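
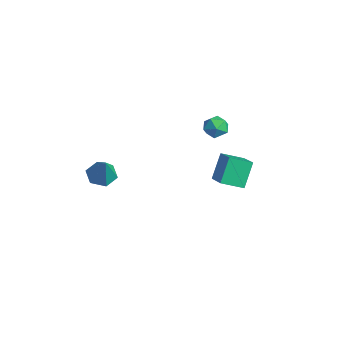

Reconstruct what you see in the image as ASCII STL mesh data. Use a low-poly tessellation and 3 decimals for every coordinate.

solid 
facet normal -0.457 0.080 -0.886
outer loop
vertex -1.685 -3.812 -4.45
vertex -2.326 -3.721 -4.111
vertex -1.912 -3.142 -4.272
endloop
endfacet
facet normal 0.946 0.324 -0.013
outer loop
vertex -1.685 -3.812 -4.45
vertex -1.912 -3.142 -4.272
vertex -1.654 -3.839 -2.809
endloop
endfacet
facet normal -0.456 0.080 -0.886
outer loop
vertex -1.912 -3.142 -4.272
vertex -2.326 -3.721 -4.111
vertex -2.552 -3.05 -3.934
endloop
endfacet
facet normal 0.317 0.877 0.362
outer loop
vertex -1.912 -3.142 -4.272
vertex -2.552 -3.05 -3.934
vertex -1.654 -3.839 -2.809
endloop
endfacet
facet normal -0.456 0.080 -0.886
outer loop
vertex -2.552 -3.05 -3.934
vertex -2.326 -3.721 -4.111
vertex -2.966 -3.629 -3.773
endloop
endfacet
facet normal -0.449 0.523 0.725
outer loop
vertex -2.552 -3.05 -3.934
vertex -2.966 -3.629 -3.773
vertex -1.654 -3.839 -2.809
endloop
endfacet
facet normal -0.456 0.080 -0.886
outer loop
vertex -2.966 -3.629 -3.773
vertex -2.326 -3.721 -4.111
vertex -2.74 -4.3 -3.95
endloop
endfacet
facet normal -0.586 -0.385 0.713
outer loop
vertex -2.966 -3.629 -3.773
vertex -2.74 -4.3 -3.95
vertex -1.654 -3.839 -2.809
endloop
endfacet
facet normal -0.457 0.080 -0.886
outer loop
vertex -2.74 -4.3 -3.95
vertex -2.326 -3.721 -4.111
vertex -2.099 -4.392 -4.289
endloop
endfacet
facet normal 0.044 -0.940 0.338
outer loop
vertex -2.74 -4.3 -3.95
vertex -2.099 -4.392 -4.289
vertex -1.654 -3.839 -2.809
endloop
endfacet
facet normal -0.457 0.080 -0.886
outer loop
vertex -2.099 -4.392 -4.289
vertex -2.326 -3.721 -4.111
vertex -1.685 -3.812 -4.45
endloop
endfacet
facet normal 0.810 -0.585 -0.025
outer loop
vertex -2.099 -4.392 -4.289
vertex -1.685 -3.812 -4.45
vertex -1.654 -3.839 -2.809
endloop
endfacet
facet normal -0.118 0.839 0.531
outer loop
vertex -2.933 2.988 -3.554
vertex -3.342 2.655 -3.118
vertex -2.668 2.678 -3.005
endloop
endfacet
facet normal 0.522 0.825 0.214
outer loop
vertex -2.933 2.988 -3.554
vertex -2.668 2.678 -3.005
vertex -2.351 2.634 -3.609
endloop
endfacet
facet normal 0.419 0.765 -0.490
outer loop
vertex -2.933 2.988 -3.554
vertex -2.351 2.634 -3.609
vertex -2.828 2.584 -4.095
endloop
endfacet
facet normal -0.285 0.741 -0.608
outer loop
vertex -2.933 2.988 -3.554
vertex -2.828 2.584 -4.095
vertex -3.441 2.597 -3.792
endloop
endfacet
facet normal -0.616 0.787 0.023
outer loop
vertex -2.933 2.988 -3.554
vertex -3.441 2.597 -3.792
vertex -3.342 2.655 -3.118
endloop
endfacet
facet normal 0.866 0.243 0.437
outer loop
vertex -2.351 2.634 -3.609
vertex -2.668 2.678 -3.005
vertex -2.399 2.083 -3.208
endloop
endfacet
facet normal -0.168 0.263 0.950
outer loop
vertex -2.668 2.678 -3.005
vertex -3.342 2.655 -3.118
vertex -3.012 2.096 -2.905
endloop
endfacet
facet normal -0.976 0.178 0.128
outer loop
vertex -3.342 2.655 -3.118
vertex -3.441 2.597 -3.792
vertex -3.489 2.046 -3.391
endloop
endfacet
facet normal -0.439 0.106 -0.892
outer loop
vertex -3.441 2.597 -3.792
vertex -2.828 2.584 -4.095
vertex -3.172 2.002 -3.995
endloop
endfacet
facet normal 0.699 0.145 -0.701
outer loop
vertex -2.828 2.584 -4.095
vertex -2.351 2.634 -3.609
vertex -2.498 2.025 -3.882
endloop
endfacet
facet normal 0.285 -0.741 0.608
outer loop
vertex -2.907 1.692 -3.446
vertex -2.399 2.083 -3.208
vertex -3.012 2.096 -2.905
endloop
endfacet
facet normal -0.419 -0.765 0.490
outer loop
vertex -2.907 1.692 -3.446
vertex -3.012 2.096 -2.905
vertex -3.489 2.046 -3.391
endloop
endfacet
facet normal -0.522 -0.825 -0.214
outer loop
vertex -2.907 1.692 -3.446
vertex -3.489 2.046 -3.391
vertex -3.172 2.002 -3.995
endloop
endfacet
facet normal 0.118 -0.839 -0.531
outer loop
vertex -2.907 1.692 -3.446
vertex -3.172 2.002 -3.995
vertex -2.498 2.025 -3.882
endloop
endfacet
facet normal 0.616 -0.787 -0.023
outer loop
vertex -2.907 1.692 -3.446
vertex -2.498 2.025 -3.882
vertex -2.399 2.083 -3.208
endloop
endfacet
facet normal 0.439 -0.106 0.892
outer loop
vertex -3.012 2.096 -2.905
vertex -2.399 2.083 -3.208
vertex -2.668 2.678 -3.005
endloop
endfacet
facet normal -0.699 -0.145 0.701
outer loop
vertex -3.489 2.046 -3.391
vertex -3.012 2.096 -2.905
vertex -3.342 2.655 -3.118
endloop
endfacet
facet normal -0.866 -0.243 -0.437
outer loop
vertex -3.172 2.002 -3.995
vertex -3.489 2.046 -3.391
vertex -3.441 2.597 -3.792
endloop
endfacet
facet normal 0.168 -0.263 -0.950
outer loop
vertex -2.498 2.025 -3.882
vertex -3.172 2.002 -3.995
vertex -2.828 2.584 -4.095
endloop
endfacet
facet normal 0.976 -0.178 -0.128
outer loop
vertex -2.399 2.083 -3.208
vertex -2.498 2.025 -3.882
vertex -2.351 2.634 -3.609
endloop
endfacet
facet normal -0.875 0.168 -0.455
outer loop
vertex -0.62 1.299 -3.37
vertex -0.217 2.268 -3.788
vertex -0.158 0.613 -4.512
endloop
endfacet
facet normal -0.357 -0.857 0.371
outer loop
vertex 0.997 0.392 -3.912
vertex -0.62 1.299 -3.37
vertex -0.158 0.613 -4.512
endloop
endfacet
facet normal -0.875 0.168 -0.455
outer loop
vertex -0.158 0.613 -4.512
vertex -0.217 2.268 -3.788
vertex 0.245 1.582 -4.93
endloop
endfacet
facet normal 0.328 -0.486 -0.810
outer loop
vertex 0.245 1.582 -4.93
vertex 0.997 0.392 -3.912
vertex -0.158 0.613 -4.512
endloop
endfacet
facet normal -0.328 0.486 0.810
outer loop
vertex -0.62 1.299 -3.37
vertex 0.938 2.047 -3.188
vertex -0.217 2.268 -3.788
endloop
endfacet
facet normal -0.357 -0.857 0.371
outer loop
vertex 0.535 1.078 -2.77
vertex -0.62 1.299 -3.37
vertex 0.997 0.392 -3.912
endloop
endfacet
facet normal -0.328 0.486 0.810
outer loop
vertex 0.535 1.078 -2.77
vertex 0.938 2.047 -3.188
vertex -0.62 1.299 -3.37
endloop
endfacet
facet normal 0.357 0.857 -0.371
outer loop
vertex -0.217 2.268 -3.788
vertex 0.938 2.047 -3.188
vertex 0.245 1.582 -4.93
endloop
endfacet
facet normal 0.328 -0.486 -0.810
outer loop
vertex 1.4 1.361 -4.33
vertex 0.997 0.392 -3.912
vertex 0.245 1.582 -4.93
endloop
endfacet
facet normal 0.357 0.857 -0.371
outer loop
vertex 0.245 1.582 -4.93
vertex 0.938 2.047 -3.188
vertex 1.4 1.361 -4.33
endloop
endfacet
facet normal 0.875 -0.168 0.455
outer loop
vertex 1.4 1.361 -4.33
vertex 0.535 1.078 -2.77
vertex 0.997 0.392 -3.912
endloop
endfacet
facet normal 0.875 -0.168 0.455
outer loop
vertex 0.938 2.047 -3.188
vertex 0.535 1.078 -2.77
vertex 1.4 1.361 -4.33
endloop
endfacet

endsolid


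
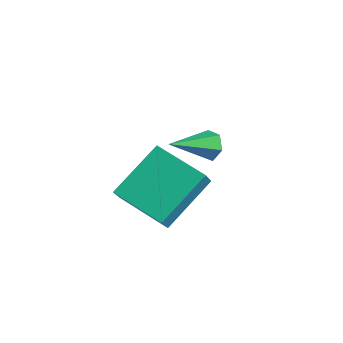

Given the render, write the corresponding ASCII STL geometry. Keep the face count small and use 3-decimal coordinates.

solid 
facet normal -0.883 -0.356 0.305
outer loop
vertex -0.468 0.39 0.38
vertex -0.984 0.935 -0.478
vertex -0.209 -1.313 -0.856
endloop
endfacet
facet normal 0.453 -0.477 0.753
outer loop
vertex 1.424 -0.655 -1.422
vertex -0.468 0.39 0.38
vertex -0.209 -1.313 -0.856
endloop
endfacet
facet normal -0.883 -0.356 0.306
outer loop
vertex -0.209 -1.313 -0.856
vertex -0.984 0.935 -0.478
vertex -0.726 -0.769 -1.714
endloop
endfacet
facet normal 0.122 -0.803 -0.583
outer loop
vertex -0.726 -0.769 -1.714
vertex 1.424 -0.655 -1.422
vertex -0.209 -1.313 -0.856
endloop
endfacet
facet normal -0.121 0.803 0.583
outer loop
vertex -0.468 0.39 0.38
vertex 0.649 1.593 -1.044
vertex -0.984 0.935 -0.478
endloop
endfacet
facet normal 0.453 -0.477 0.753
outer loop
vertex 1.166 1.049 -0.186
vertex -0.468 0.39 0.38
vertex 1.424 -0.655 -1.422
endloop
endfacet
facet normal -0.122 0.803 0.583
outer loop
vertex 1.166 1.049 -0.186
vertex 0.649 1.593 -1.044
vertex -0.468 0.39 0.38
endloop
endfacet
facet normal -0.453 0.477 -0.753
outer loop
vertex -0.984 0.935 -0.478
vertex 0.649 1.593 -1.044
vertex -0.726 -0.769 -1.714
endloop
endfacet
facet normal 0.122 -0.803 -0.583
outer loop
vertex 0.908 -0.11 -2.28
vertex 1.424 -0.655 -1.422
vertex -0.726 -0.769 -1.714
endloop
endfacet
facet normal -0.453 0.477 -0.753
outer loop
vertex -0.726 -0.769 -1.714
vertex 0.649 1.593 -1.044
vertex 0.908 -0.11 -2.28
endloop
endfacet
facet normal 0.883 0.355 -0.306
outer loop
vertex 0.908 -0.11 -2.28
vertex 1.166 1.049 -0.186
vertex 1.424 -0.655 -1.422
endloop
endfacet
facet normal 0.883 0.356 -0.306
outer loop
vertex 0.649 1.593 -1.044
vertex 1.166 1.049 -0.186
vertex 0.908 -0.11 -2.28
endloop
endfacet
facet normal 0.030 0.914 -0.404
outer loop
vertex -1.866 3.366 -2.554
vertex -2.283 3.557 -2.153
vertex -1.69 3.597 -2.018
endloop
endfacet
facet normal 0.905 -0.409 -0.121
outer loop
vertex -1.866 3.366 -2.554
vertex -1.69 3.597 -2.018
vertex -2.337 2.003 -1.467
endloop
endfacet
facet normal 0.030 0.914 -0.404
outer loop
vertex -1.69 3.597 -2.018
vertex -2.283 3.557 -2.153
vertex -2.107 3.788 -1.617
endloop
endfacet
facet normal 0.686 -0.027 0.727
outer loop
vertex -1.69 3.597 -2.018
vertex -2.107 3.788 -1.617
vertex -2.337 2.003 -1.467
endloop
endfacet
facet normal 0.032 0.914 -0.404
outer loop
vertex -2.107 3.788 -1.617
vertex -2.283 3.557 -2.153
vertex -2.701 3.749 -1.752
endloop
endfacet
facet normal -0.227 0.111 0.968
outer loop
vertex -2.107 3.788 -1.617
vertex -2.701 3.749 -1.752
vertex -2.337 2.003 -1.467
endloop
endfacet
facet normal 0.032 0.914 -0.404
outer loop
vertex -2.701 3.749 -1.752
vertex -2.283 3.557 -2.153
vertex -2.877 3.518 -2.288
endloop
endfacet
facet normal -0.923 -0.134 0.361
outer loop
vertex -2.701 3.749 -1.752
vertex -2.877 3.518 -2.288
vertex -2.337 2.003 -1.467
endloop
endfacet
facet normal 0.032 0.914 -0.404
outer loop
vertex -2.877 3.518 -2.288
vertex -2.283 3.557 -2.153
vertex -2.459 3.326 -2.69
endloop
endfacet
facet normal -0.705 -0.515 -0.487
outer loop
vertex -2.877 3.518 -2.288
vertex -2.459 3.326 -2.69
vertex -2.337 2.003 -1.467
endloop
endfacet
facet normal 0.031 0.914 -0.403
outer loop
vertex -2.459 3.326 -2.69
vertex -2.283 3.557 -2.153
vertex -1.866 3.366 -2.554
endloop
endfacet
facet normal 0.211 -0.653 -0.727
outer loop
vertex -2.459 3.326 -2.69
vertex -1.866 3.366 -2.554
vertex -2.337 2.003 -1.467
endloop
endfacet

endsolid


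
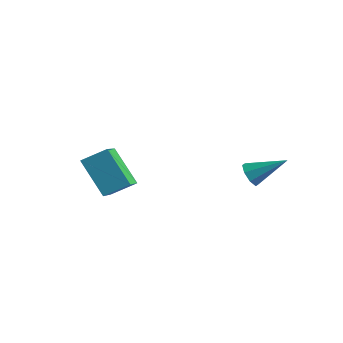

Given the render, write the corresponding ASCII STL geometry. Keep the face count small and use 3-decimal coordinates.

solid 
facet normal -0.624 -0.630 -0.463
outer loop
vertex -2.318 -4.134 0.733
vertex -3.139 -2.571 -0.288
vertex -0.871 -4.407 -0.847
endloop
endfacet
facet normal 0.402 -0.766 0.501
outer loop
vertex -0.041 -3.569 -0.232
vertex -2.318 -4.134 0.733
vertex -0.871 -4.407 -0.847
endloop
endfacet
facet normal -0.624 -0.630 -0.463
outer loop
vertex -0.871 -4.407 -0.847
vertex -3.139 -2.571 -0.288
vertex -1.692 -2.843 -1.868
endloop
endfacet
facet normal 0.670 -0.126 -0.732
outer loop
vertex -1.692 -2.843 -1.868
vertex -0.041 -3.569 -0.232
vertex -0.871 -4.407 -0.847
endloop
endfacet
facet normal -0.670 0.126 0.732
outer loop
vertex -2.318 -4.134 0.733
vertex -2.309 -1.733 0.327
vertex -3.139 -2.571 -0.288
endloop
endfacet
facet normal 0.402 -0.767 0.500
outer loop
vertex -1.488 -3.297 1.348
vertex -2.318 -4.134 0.733
vertex -0.041 -3.569 -0.232
endloop
endfacet
facet normal -0.670 0.126 0.732
outer loop
vertex -1.488 -3.297 1.348
vertex -2.309 -1.733 0.327
vertex -2.318 -4.134 0.733
endloop
endfacet
facet normal -0.403 0.766 -0.501
outer loop
vertex -3.139 -2.571 -0.288
vertex -2.309 -1.733 0.327
vertex -1.692 -2.843 -1.868
endloop
endfacet
facet normal 0.670 -0.126 -0.732
outer loop
vertex -0.862 -2.006 -1.253
vertex -0.041 -3.569 -0.232
vertex -1.692 -2.843 -1.868
endloop
endfacet
facet normal -0.402 0.767 -0.501
outer loop
vertex -1.692 -2.843 -1.868
vertex -2.309 -1.733 0.327
vertex -0.862 -2.006 -1.253
endloop
endfacet
facet normal 0.624 0.630 0.463
outer loop
vertex -0.862 -2.006 -1.253
vertex -1.488 -3.297 1.348
vertex -0.041 -3.569 -0.232
endloop
endfacet
facet normal 0.624 0.630 0.463
outer loop
vertex -2.309 -1.733 0.327
vertex -1.488 -3.297 1.348
vertex -0.862 -2.006 -1.253
endloop
endfacet
facet normal -0.718 -0.455 -0.527
outer loop
vertex 2.873 1.819 -2.023
vertex 2.38 2.112 -1.605
vertex 2.703 2.301 -2.208
endloop
endfacet
facet normal 0.820 0.071 -0.568
outer loop
vertex 2.873 1.819 -2.023
vertex 2.703 2.301 -2.208
vertex 3.76 2.988 -0.595
endloop
endfacet
facet normal -0.717 -0.456 -0.527
outer loop
vertex 2.703 2.301 -2.208
vertex 2.38 2.112 -1.605
vertex 2.344 2.672 -2.04
endloop
endfacet
facet normal 0.438 0.687 -0.580
outer loop
vertex 2.703 2.301 -2.208
vertex 2.344 2.672 -2.04
vertex 3.76 2.988 -0.595
endloop
endfacet
facet normal -0.719 -0.455 -0.526
outer loop
vertex 2.344 2.672 -2.04
vertex 2.38 2.112 -1.605
vertex 2.006 2.716 -1.616
endloop
endfacet
facet normal -0.064 0.986 -0.153
outer loop
vertex 2.344 2.672 -2.04
vertex 2.006 2.716 -1.616
vertex 3.76 2.988 -0.595
endloop
endfacet
facet normal -0.719 -0.455 -0.525
outer loop
vertex 2.006 2.716 -1.616
vertex 2.38 2.112 -1.605
vertex 1.888 2.406 -1.186
endloop
endfacet
facet normal -0.393 0.794 0.464
outer loop
vertex 2.006 2.716 -1.616
vertex 1.888 2.406 -1.186
vertex 3.76 2.988 -0.595
endloop
endfacet
facet normal -0.719 -0.455 -0.525
outer loop
vertex 1.888 2.406 -1.186
vertex 2.38 2.112 -1.605
vertex 2.058 1.924 -1.001
endloop
endfacet
facet normal -0.356 0.223 0.908
outer loop
vertex 1.888 2.406 -1.186
vertex 2.058 1.924 -1.001
vertex 3.76 2.988 -0.595
endloop
endfacet
facet normal -0.718 -0.457 -0.525
outer loop
vertex 2.058 1.924 -1.001
vertex 2.38 2.112 -1.605
vertex 2.417 1.553 -1.169
endloop
endfacet
facet normal 0.026 -0.392 0.920
outer loop
vertex 2.058 1.924 -1.001
vertex 2.417 1.553 -1.169
vertex 3.76 2.988 -0.595
endloop
endfacet
facet normal -0.718 -0.457 -0.525
outer loop
vertex 2.417 1.553 -1.169
vertex 2.38 2.112 -1.605
vertex 2.755 1.509 -1.593
endloop
endfacet
facet normal 0.528 -0.691 0.493
outer loop
vertex 2.417 1.553 -1.169
vertex 2.755 1.509 -1.593
vertex 3.76 2.988 -0.595
endloop
endfacet
facet normal -0.717 -0.457 -0.526
outer loop
vertex 2.755 1.509 -1.593
vertex 2.38 2.112 -1.605
vertex 2.873 1.819 -2.023
endloop
endfacet
facet normal 0.858 -0.499 -0.124
outer loop
vertex 2.755 1.509 -1.593
vertex 2.873 1.819 -2.023
vertex 3.76 2.988 -0.595
endloop
endfacet

endsolid


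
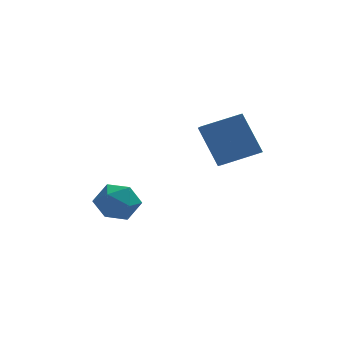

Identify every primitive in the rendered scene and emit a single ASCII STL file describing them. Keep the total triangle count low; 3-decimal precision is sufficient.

solid 
facet normal -0.348 0.391 0.852
outer loop
vertex 4.116 0.166 0.961
vertex 4.093 1.071 0.536
vertex 2.635 -0.099 0.477
endloop
endfacet
facet normal 0.023 -0.905 0.425
outer loop
vertex 3.287 -0.831 -1.116
vertex 4.116 0.166 0.961
vertex 2.635 -0.099 0.477
endloop
endfacet
facet normal -0.349 0.392 0.851
outer loop
vertex 2.635 -0.099 0.477
vertex 4.093 1.071 0.536
vertex 2.612 0.806 0.051
endloop
endfacet
facet normal -0.937 -0.168 -0.306
outer loop
vertex 2.612 0.806 0.051
vertex 3.287 -0.831 -1.116
vertex 2.635 -0.099 0.477
endloop
endfacet
facet normal 0.937 0.168 0.306
outer loop
vertex 4.116 0.166 0.961
vertex 4.745 0.339 -1.057
vertex 4.093 1.071 0.536
endloop
endfacet
facet normal 0.023 -0.905 0.425
outer loop
vertex 4.768 -0.566 -0.631
vertex 4.116 0.166 0.961
vertex 3.287 -0.831 -1.116
endloop
endfacet
facet normal 0.937 0.168 0.306
outer loop
vertex 4.768 -0.566 -0.631
vertex 4.745 0.339 -1.057
vertex 4.116 0.166 0.961
endloop
endfacet
facet normal -0.023 0.905 -0.425
outer loop
vertex 4.093 1.071 0.536
vertex 4.745 0.339 -1.057
vertex 2.612 0.806 0.051
endloop
endfacet
facet normal -0.937 -0.168 -0.307
outer loop
vertex 3.264 0.074 -1.541
vertex 3.287 -0.831 -1.116
vertex 2.612 0.806 0.051
endloop
endfacet
facet normal -0.023 0.905 -0.425
outer loop
vertex 2.612 0.806 0.051
vertex 4.745 0.339 -1.057
vertex 3.264 0.074 -1.541
endloop
endfacet
facet normal 0.349 -0.391 -0.852
outer loop
vertex 3.264 0.074 -1.541
vertex 4.768 -0.566 -0.631
vertex 3.287 -0.831 -1.116
endloop
endfacet
facet normal 0.348 -0.392 -0.851
outer loop
vertex 4.745 0.339 -1.057
vertex 4.768 -0.566 -0.631
vertex 3.264 0.074 -1.541
endloop
endfacet
facet normal -0.767 0.570 0.294
outer loop
vertex -0.678 1.462 -3.649
vertex -1.168 0.694 -3.438
vertex -0.623 1.094 -2.791
endloop
endfacet
facet normal -0.146 0.906 0.398
outer loop
vertex -0.678 1.462 -3.649
vertex -0.623 1.094 -2.791
vertex 0.15 1.406 -3.217
endloop
endfacet
facet normal 0.186 0.955 -0.232
outer loop
vertex -0.678 1.462 -3.649
vertex 0.15 1.406 -3.217
vertex 0.083 1.198 -4.126
endloop
endfacet
facet normal -0.229 0.650 -0.725
outer loop
vertex -0.678 1.462 -3.649
vertex 0.083 1.198 -4.126
vertex -0.732 0.758 -4.263
endloop
endfacet
facet normal -0.818 0.412 -0.401
outer loop
vertex -0.678 1.462 -3.649
vertex -0.732 0.758 -4.263
vertex -1.168 0.694 -3.438
endloop
endfacet
facet normal 0.254 0.501 0.827
outer loop
vertex 0.15 1.406 -3.217
vertex -0.623 1.094 -2.791
vertex 0.172 0.602 -2.737
endloop
endfacet
facet normal -0.751 -0.043 0.659
outer loop
vertex -0.623 1.094 -2.791
vertex -1.168 0.694 -3.438
vertex -0.643 0.162 -2.874
endloop
endfacet
facet normal -0.834 -0.300 -0.464
outer loop
vertex -1.168 0.694 -3.438
vertex -0.732 0.758 -4.263
vertex -0.71 -0.046 -3.783
endloop
endfacet
facet normal 0.120 0.086 -0.989
outer loop
vertex -0.732 0.758 -4.263
vertex 0.083 1.198 -4.126
vertex 0.063 0.266 -4.209
endloop
endfacet
facet normal 0.792 0.579 -0.191
outer loop
vertex 0.083 1.198 -4.126
vertex 0.15 1.406 -3.217
vertex 0.608 0.666 -3.562
endloop
endfacet
facet normal 0.229 -0.650 0.725
outer loop
vertex 0.118 -0.102 -3.351
vertex 0.172 0.602 -2.737
vertex -0.643 0.162 -2.874
endloop
endfacet
facet normal -0.186 -0.955 0.232
outer loop
vertex 0.118 -0.102 -3.351
vertex -0.643 0.162 -2.874
vertex -0.71 -0.046 -3.783
endloop
endfacet
facet normal 0.146 -0.906 -0.398
outer loop
vertex 0.118 -0.102 -3.351
vertex -0.71 -0.046 -3.783
vertex 0.063 0.266 -4.209
endloop
endfacet
facet normal 0.767 -0.570 -0.294
outer loop
vertex 0.118 -0.102 -3.351
vertex 0.063 0.266 -4.209
vertex 0.608 0.666 -3.562
endloop
endfacet
facet normal 0.818 -0.412 0.401
outer loop
vertex 0.118 -0.102 -3.351
vertex 0.608 0.666 -3.562
vertex 0.172 0.602 -2.737
endloop
endfacet
facet normal -0.120 -0.086 0.989
outer loop
vertex -0.643 0.162 -2.874
vertex 0.172 0.602 -2.737
vertex -0.623 1.094 -2.791
endloop
endfacet
facet normal -0.792 -0.579 0.191
outer loop
vertex -0.71 -0.046 -3.783
vertex -0.643 0.162 -2.874
vertex -1.168 0.694 -3.438
endloop
endfacet
facet normal -0.254 -0.501 -0.827
outer loop
vertex 0.063 0.266 -4.209
vertex -0.71 -0.046 -3.783
vertex -0.732 0.758 -4.263
endloop
endfacet
facet normal 0.751 0.043 -0.659
outer loop
vertex 0.608 0.666 -3.562
vertex 0.063 0.266 -4.209
vertex 0.083 1.198 -4.126
endloop
endfacet
facet normal 0.834 0.300 0.464
outer loop
vertex 0.172 0.602 -2.737
vertex 0.608 0.666 -3.562
vertex 0.15 1.406 -3.217
endloop
endfacet

endsolid


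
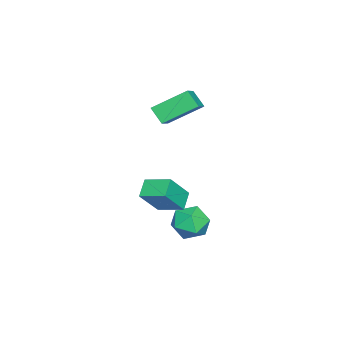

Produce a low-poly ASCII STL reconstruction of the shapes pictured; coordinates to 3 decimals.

solid 
facet normal -0.625 0.644 0.441
outer loop
vertex 1.328 0.209 -2.294
vertex 0.469 -0.308 -2.757
vertex 0.838 -0.628 -1.766
endloop
endfacet
facet normal -0.038 0.549 0.835
outer loop
vertex 1.328 0.209 -2.294
vertex 0.838 -0.628 -1.766
vertex 1.939 -0.547 -1.769
endloop
endfacet
facet normal 0.527 0.729 0.437
outer loop
vertex 1.328 0.209 -2.294
vertex 1.939 -0.547 -1.769
vertex 2.251 -0.177 -2.762
endloop
endfacet
facet normal 0.289 0.936 -0.203
outer loop
vertex 1.328 0.209 -2.294
vertex 2.251 -0.177 -2.762
vertex 1.343 -0.029 -3.372
endloop
endfacet
facet normal -0.423 0.883 -0.201
outer loop
vertex 1.328 0.209 -2.294
vertex 1.343 -0.029 -3.372
vertex 0.469 -0.308 -2.757
endloop
endfacet
facet normal 0.013 -0.146 0.989
outer loop
vertex 1.939 -0.547 -1.769
vertex 0.838 -0.628 -1.766
vertex 1.457 -1.531 -1.908
endloop
endfacet
facet normal -0.936 0.008 0.351
outer loop
vertex 0.838 -0.628 -1.766
vertex 0.469 -0.308 -2.757
vertex 0.549 -1.383 -2.518
endloop
endfacet
facet normal -0.610 0.396 -0.687
outer loop
vertex 0.469 -0.308 -2.757
vertex 1.343 -0.029 -3.372
vertex 0.861 -1.013 -3.511
endloop
endfacet
facet normal 0.542 0.480 -0.690
outer loop
vertex 1.343 -0.029 -3.372
vertex 2.251 -0.177 -2.762
vertex 1.962 -0.932 -3.514
endloop
endfacet
facet normal 0.927 0.146 0.346
outer loop
vertex 2.251 -0.177 -2.762
vertex 1.939 -0.547 -1.769
vertex 2.331 -1.252 -2.523
endloop
endfacet
facet normal -0.289 -0.936 0.203
outer loop
vertex 1.472 -1.769 -2.986
vertex 1.457 -1.531 -1.908
vertex 0.549 -1.383 -2.518
endloop
endfacet
facet normal -0.527 -0.729 -0.437
outer loop
vertex 1.472 -1.769 -2.986
vertex 0.549 -1.383 -2.518
vertex 0.861 -1.013 -3.511
endloop
endfacet
facet normal 0.038 -0.549 -0.835
outer loop
vertex 1.472 -1.769 -2.986
vertex 0.861 -1.013 -3.511
vertex 1.962 -0.932 -3.514
endloop
endfacet
facet normal 0.625 -0.644 -0.441
outer loop
vertex 1.472 -1.769 -2.986
vertex 1.962 -0.932 -3.514
vertex 2.331 -1.252 -2.523
endloop
endfacet
facet normal 0.423 -0.883 0.201
outer loop
vertex 1.472 -1.769 -2.986
vertex 2.331 -1.252 -2.523
vertex 1.457 -1.531 -1.908
endloop
endfacet
facet normal -0.542 -0.480 0.690
outer loop
vertex 0.549 -1.383 -2.518
vertex 1.457 -1.531 -1.908
vertex 0.838 -0.628 -1.766
endloop
endfacet
facet normal -0.927 -0.146 -0.346
outer loop
vertex 0.861 -1.013 -3.511
vertex 0.549 -1.383 -2.518
vertex 0.469 -0.308 -2.757
endloop
endfacet
facet normal -0.013 0.146 -0.989
outer loop
vertex 1.962 -0.932 -3.514
vertex 0.861 -1.013 -3.511
vertex 1.343 -0.029 -3.372
endloop
endfacet
facet normal 0.936 -0.008 -0.351
outer loop
vertex 2.331 -1.252 -2.523
vertex 1.962 -0.932 -3.514
vertex 2.251 -0.177 -2.762
endloop
endfacet
facet normal 0.610 -0.396 0.687
outer loop
vertex 1.457 -1.531 -1.908
vertex 2.331 -1.252 -2.523
vertex 1.939 -0.547 -1.769
endloop
endfacet
facet normal -0.823 -0.056 0.565
outer loop
vertex 3.054 -2.506 0.996
vertex 3.247 -1.12 1.414
vertex 2.048 -1.942 -0.412
endloop
endfacet
facet normal -0.132 -0.949 -0.286
outer loop
vertex 2.953 -1.88 -1.034
vertex 3.054 -2.506 0.996
vertex 2.048 -1.942 -0.412
endloop
endfacet
facet normal -0.823 -0.056 0.565
outer loop
vertex 2.048 -1.942 -0.412
vertex 3.247 -1.12 1.414
vertex 2.241 -0.556 0.006
endloop
endfacet
facet normal -0.553 0.310 -0.773
outer loop
vertex 2.241 -0.556 0.006
vertex 2.953 -1.88 -1.034
vertex 2.048 -1.942 -0.412
endloop
endfacet
facet normal 0.553 -0.310 0.773
outer loop
vertex 3.054 -2.506 0.996
vertex 4.152 -1.058 0.792
vertex 3.247 -1.12 1.414
endloop
endfacet
facet normal -0.132 -0.949 -0.286
outer loop
vertex 3.959 -2.444 0.374
vertex 3.054 -2.506 0.996
vertex 2.953 -1.88 -1.034
endloop
endfacet
facet normal 0.553 -0.310 0.773
outer loop
vertex 3.959 -2.444 0.374
vertex 4.152 -1.058 0.792
vertex 3.054 -2.506 0.996
endloop
endfacet
facet normal 0.132 0.949 0.286
outer loop
vertex 3.247 -1.12 1.414
vertex 4.152 -1.058 0.792
vertex 2.241 -0.556 0.006
endloop
endfacet
facet normal -0.553 0.310 -0.773
outer loop
vertex 3.146 -0.494 -0.616
vertex 2.953 -1.88 -1.034
vertex 2.241 -0.556 0.006
endloop
endfacet
facet normal 0.132 0.949 0.286
outer loop
vertex 2.241 -0.556 0.006
vertex 4.152 -1.058 0.792
vertex 3.146 -0.494 -0.616
endloop
endfacet
facet normal 0.823 0.056 -0.565
outer loop
vertex 3.146 -0.494 -0.616
vertex 3.959 -2.444 0.374
vertex 2.953 -1.88 -1.034
endloop
endfacet
facet normal 0.823 0.056 -0.565
outer loop
vertex 4.152 -1.058 0.792
vertex 3.959 -2.444 0.374
vertex 3.146 -0.494 -0.616
endloop
endfacet
facet normal -0.878 -0.101 -0.467
outer loop
vertex -3.186 -2.278 3.99
vertex -2.844 -1.569 3.193
vertex -2.398 -3.919 2.865
endloop
endfacet
facet normal -0.305 -0.634 0.711
outer loop
vertex -1.116 -3.771 3.547
vertex -3.186 -2.278 3.99
vertex -2.398 -3.919 2.865
endloop
endfacet
facet normal -0.879 -0.102 -0.466
outer loop
vertex -2.398 -3.919 2.865
vertex -2.844 -1.569 3.193
vertex -2.057 -3.21 2.068
endloop
endfacet
facet normal 0.368 -0.767 -0.525
outer loop
vertex -2.057 -3.21 2.068
vertex -1.116 -3.771 3.547
vertex -2.398 -3.919 2.865
endloop
endfacet
facet normal -0.368 0.768 0.525
outer loop
vertex -3.186 -2.278 3.99
vertex -1.562 -1.421 3.875
vertex -2.844 -1.569 3.193
endloop
endfacet
facet normal -0.305 -0.634 0.711
outer loop
vertex -1.903 -2.13 4.672
vertex -3.186 -2.278 3.99
vertex -1.116 -3.771 3.547
endloop
endfacet
facet normal -0.368 0.767 0.525
outer loop
vertex -1.903 -2.13 4.672
vertex -1.562 -1.421 3.875
vertex -3.186 -2.278 3.99
endloop
endfacet
facet normal 0.305 0.634 -0.711
outer loop
vertex -2.844 -1.569 3.193
vertex -1.562 -1.421 3.875
vertex -2.057 -3.21 2.068
endloop
endfacet
facet normal 0.368 -0.768 -0.525
outer loop
vertex -0.774 -3.062 2.75
vertex -1.116 -3.771 3.547
vertex -2.057 -3.21 2.068
endloop
endfacet
facet normal 0.305 0.634 -0.711
outer loop
vertex -2.057 -3.21 2.068
vertex -1.562 -1.421 3.875
vertex -0.774 -3.062 2.75
endloop
endfacet
facet normal 0.878 0.101 0.467
outer loop
vertex -0.774 -3.062 2.75
vertex -1.903 -2.13 4.672
vertex -1.116 -3.771 3.547
endloop
endfacet
facet normal 0.879 0.102 0.467
outer loop
vertex -1.562 -1.421 3.875
vertex -1.903 -2.13 4.672
vertex -0.774 -3.062 2.75
endloop
endfacet

endsolid


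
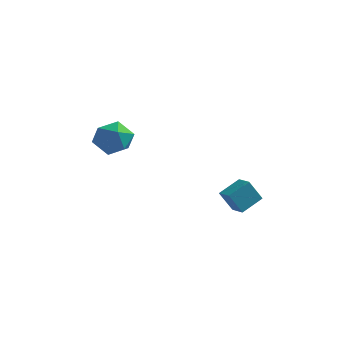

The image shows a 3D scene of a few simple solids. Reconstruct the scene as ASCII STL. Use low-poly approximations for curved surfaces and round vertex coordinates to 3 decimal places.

solid 
facet normal 0.431 0.725 0.537
outer loop
vertex -3.571 1.363 1.522
vertex -3.564 0.609 2.533
vertex -2.582 0.612 1.741
endloop
endfacet
facet normal 0.619 0.771 -0.150
outer loop
vertex -3.571 1.363 1.522
vertex -2.582 0.612 1.741
vertex -3.027 0.741 0.568
endloop
endfacet
facet normal 0.024 0.844 -0.536
outer loop
vertex -3.571 1.363 1.522
vertex -3.027 0.741 0.568
vertex -4.285 0.819 0.635
endloop
endfacet
facet normal -0.532 0.842 -0.088
outer loop
vertex -3.571 1.363 1.522
vertex -4.285 0.819 0.635
vertex -4.616 0.737 1.85
endloop
endfacet
facet normal -0.280 0.769 0.575
outer loop
vertex -3.571 1.363 1.522
vertex -4.616 0.737 1.85
vertex -3.564 0.609 2.533
endloop
endfacet
facet normal 0.929 0.156 -0.335
outer loop
vertex -3.027 0.741 0.568
vertex -2.582 0.612 1.741
vertex -2.684 -0.397 0.99
endloop
endfacet
facet normal 0.626 0.082 0.776
outer loop
vertex -2.582 0.612 1.741
vertex -3.564 0.609 2.533
vertex -3.015 -0.479 2.205
endloop
endfacet
facet normal -0.525 0.152 0.837
outer loop
vertex -3.564 0.609 2.533
vertex -4.616 0.737 1.85
vertex -4.273 -0.401 2.272
endloop
endfacet
facet normal -0.933 0.270 -0.236
outer loop
vertex -4.616 0.737 1.85
vertex -4.285 0.819 0.635
vertex -4.718 -0.272 1.099
endloop
endfacet
facet normal -0.034 0.273 -0.962
outer loop
vertex -4.285 0.819 0.635
vertex -3.027 0.741 0.568
vertex -3.736 -0.269 0.307
endloop
endfacet
facet normal 0.532 -0.842 0.088
outer loop
vertex -3.729 -1.023 1.318
vertex -2.684 -0.397 0.99
vertex -3.015 -0.479 2.205
endloop
endfacet
facet normal -0.024 -0.844 0.536
outer loop
vertex -3.729 -1.023 1.318
vertex -3.015 -0.479 2.205
vertex -4.273 -0.401 2.272
endloop
endfacet
facet normal -0.619 -0.771 0.150
outer loop
vertex -3.729 -1.023 1.318
vertex -4.273 -0.401 2.272
vertex -4.718 -0.272 1.099
endloop
endfacet
facet normal -0.431 -0.725 -0.537
outer loop
vertex -3.729 -1.023 1.318
vertex -4.718 -0.272 1.099
vertex -3.736 -0.269 0.307
endloop
endfacet
facet normal 0.280 -0.769 -0.575
outer loop
vertex -3.729 -1.023 1.318
vertex -3.736 -0.269 0.307
vertex -2.684 -0.397 0.99
endloop
endfacet
facet normal 0.933 -0.270 0.236
outer loop
vertex -3.015 -0.479 2.205
vertex -2.684 -0.397 0.99
vertex -2.582 0.612 1.741
endloop
endfacet
facet normal 0.034 -0.273 0.962
outer loop
vertex -4.273 -0.401 2.272
vertex -3.015 -0.479 2.205
vertex -3.564 0.609 2.533
endloop
endfacet
facet normal -0.929 -0.156 0.335
outer loop
vertex -4.718 -0.272 1.099
vertex -4.273 -0.401 2.272
vertex -4.616 0.737 1.85
endloop
endfacet
facet normal -0.626 -0.082 -0.776
outer loop
vertex -3.736 -0.269 0.307
vertex -4.718 -0.272 1.099
vertex -4.285 0.819 0.635
endloop
endfacet
facet normal 0.525 -0.152 -0.837
outer loop
vertex -2.684 -0.397 0.99
vertex -3.736 -0.269 0.307
vertex -3.027 0.741 0.568
endloop
endfacet
facet normal -0.812 0.551 -0.190
outer loop
vertex 2.249 1.11 -1.996
vertex 2.892 2.298 -1.298
vertex 2.852 1.55 -3.298
endloop
endfacet
facet normal -0.423 -0.781 -0.460
outer loop
vertex 3.688 0.982 -3.102
vertex 2.249 1.11 -1.996
vertex 2.852 1.55 -3.298
endloop
endfacet
facet normal -0.812 0.551 -0.190
outer loop
vertex 2.852 1.55 -3.298
vertex 2.892 2.298 -1.298
vertex 3.494 2.737 -2.599
endloop
endfacet
facet normal 0.402 0.293 -0.867
outer loop
vertex 3.494 2.737 -2.599
vertex 3.688 0.982 -3.102
vertex 2.852 1.55 -3.298
endloop
endfacet
facet normal -0.402 -0.292 0.868
outer loop
vertex 2.249 1.11 -1.996
vertex 3.728 1.73 -1.102
vertex 2.892 2.298 -1.298
endloop
endfacet
facet normal -0.422 -0.781 -0.459
outer loop
vertex 3.086 0.543 -1.801
vertex 2.249 1.11 -1.996
vertex 3.688 0.982 -3.102
endloop
endfacet
facet normal -0.401 -0.294 0.868
outer loop
vertex 3.086 0.543 -1.801
vertex 3.728 1.73 -1.102
vertex 2.249 1.11 -1.996
endloop
endfacet
facet normal 0.423 0.781 0.459
outer loop
vertex 2.892 2.298 -1.298
vertex 3.728 1.73 -1.102
vertex 3.494 2.737 -2.599
endloop
endfacet
facet normal 0.401 0.293 -0.868
outer loop
vertex 4.331 2.17 -2.404
vertex 3.688 0.982 -3.102
vertex 3.494 2.737 -2.599
endloop
endfacet
facet normal 0.422 0.781 0.460
outer loop
vertex 3.494 2.737 -2.599
vertex 3.728 1.73 -1.102
vertex 4.331 2.17 -2.404
endloop
endfacet
facet normal 0.812 -0.551 0.190
outer loop
vertex 4.331 2.17 -2.404
vertex 3.086 0.543 -1.801
vertex 3.688 0.982 -3.102
endloop
endfacet
facet normal 0.812 -0.551 0.190
outer loop
vertex 3.728 1.73 -1.102
vertex 3.086 0.543 -1.801
vertex 4.331 2.17 -2.404
endloop
endfacet

endsolid


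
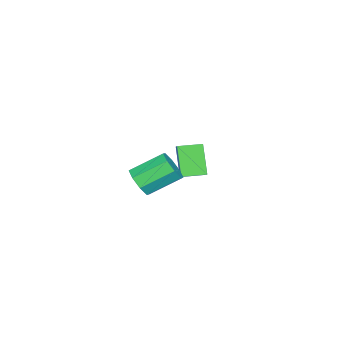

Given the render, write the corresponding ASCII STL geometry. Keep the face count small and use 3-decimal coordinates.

solid 
facet normal -0.708 -0.421 -0.567
outer loop
vertex -3.956 0.591 -1.024
vertex -4.749 1.839 -0.961
vertex -2.962 1.313 -2.801
endloop
endfacet
facet normal 0.536 -0.843 -0.042
outer loop
vertex -2.311 1.701 -2.279
vertex -3.956 0.591 -1.024
vertex -2.962 1.313 -2.801
endloop
endfacet
facet normal -0.708 -0.421 -0.567
outer loop
vertex -2.962 1.313 -2.801
vertex -4.749 1.839 -0.961
vertex -3.755 2.561 -2.738
endloop
endfacet
facet normal 0.460 0.334 -0.822
outer loop
vertex -3.755 2.561 -2.738
vertex -2.311 1.701 -2.279
vertex -2.962 1.313 -2.801
endloop
endfacet
facet normal -0.460 -0.334 0.822
outer loop
vertex -3.956 0.591 -1.024
vertex -4.098 2.227 -0.439
vertex -4.749 1.839 -0.961
endloop
endfacet
facet normal 0.536 -0.843 -0.042
outer loop
vertex -3.305 0.979 -0.502
vertex -3.956 0.591 -1.024
vertex -2.311 1.701 -2.279
endloop
endfacet
facet normal -0.460 -0.334 0.822
outer loop
vertex -3.305 0.979 -0.502
vertex -4.098 2.227 -0.439
vertex -3.956 0.591 -1.024
endloop
endfacet
facet normal -0.536 0.843 0.042
outer loop
vertex -4.749 1.839 -0.961
vertex -4.098 2.227 -0.439
vertex -3.755 2.561 -2.738
endloop
endfacet
facet normal 0.460 0.334 -0.822
outer loop
vertex -3.104 2.949 -2.216
vertex -2.311 1.701 -2.279
vertex -3.755 2.561 -2.738
endloop
endfacet
facet normal -0.536 0.843 0.042
outer loop
vertex -3.755 2.561 -2.738
vertex -4.098 2.227 -0.439
vertex -3.104 2.949 -2.216
endloop
endfacet
facet normal 0.708 0.421 0.567
outer loop
vertex -3.104 2.949 -2.216
vertex -3.305 0.979 -0.502
vertex -2.311 1.701 -2.279
endloop
endfacet
facet normal 0.708 0.421 0.567
outer loop
vertex -4.098 2.227 -0.439
vertex -3.305 0.979 -0.502
vertex -3.104 2.949 -2.216
endloop
endfacet
facet normal 0.509 -0.695 -0.508
outer loop
vertex 4.117 2.679 0.413
vertex 3.577 1.953 0.864
vertex 3.477 2.498 0.019
endloop
endfacet
facet normal 0.235 0.680 -0.694
outer loop
vertex 4.117 2.679 0.413
vertex 3.477 2.498 0.019
vertex 3.022 4.172 1.506
endloop
endfacet
facet normal 0.235 0.680 -0.694
outer loop
vertex 3.022 4.172 1.506
vertex 3.477 2.498 0.019
vertex 2.382 3.991 1.112
endloop
endfacet
facet normal -0.509 0.694 0.508
outer loop
vertex 3.022 4.172 1.506
vertex 2.382 3.991 1.112
vertex 2.483 3.447 1.956
endloop
endfacet
facet normal 0.510 -0.694 -0.508
outer loop
vertex 3.477 2.498 0.019
vertex 3.577 1.953 0.864
vertex 2.896 1.998 0.119
endloop
endfacet
facet normal -0.419 0.316 -0.851
outer loop
vertex 3.477 2.498 0.019
vertex 2.896 1.998 0.119
vertex 2.382 3.991 1.112
endloop
endfacet
facet normal -0.418 0.316 -0.851
outer loop
vertex 2.382 3.991 1.112
vertex 2.896 1.998 0.119
vertex 1.801 3.492 1.212
endloop
endfacet
facet normal -0.509 0.695 0.509
outer loop
vertex 2.382 3.991 1.112
vertex 1.801 3.492 1.212
vertex 2.483 3.447 1.956
endloop
endfacet
facet normal 0.510 -0.695 -0.508
outer loop
vertex 2.896 1.998 0.119
vertex 3.577 1.953 0.864
vertex 2.714 1.472 0.656
endloop
endfacet
facet normal -0.828 -0.234 -0.510
outer loop
vertex 2.896 1.998 0.119
vertex 2.714 1.472 0.656
vertex 1.801 3.492 1.212
endloop
endfacet
facet normal -0.828 -0.234 -0.510
outer loop
vertex 1.801 3.492 1.212
vertex 2.714 1.472 0.656
vertex 1.619 2.966 1.748
endloop
endfacet
facet normal -0.509 0.694 0.509
outer loop
vertex 1.801 3.492 1.212
vertex 1.619 2.966 1.748
vertex 2.483 3.447 1.956
endloop
endfacet
facet normal 0.509 -0.694 -0.508
outer loop
vertex 2.714 1.472 0.656
vertex 3.577 1.953 0.864
vertex 3.038 1.228 1.314
endloop
endfacet
facet normal -0.752 -0.646 0.130
outer loop
vertex 2.714 1.472 0.656
vertex 3.038 1.228 1.314
vertex 1.619 2.966 1.748
endloop
endfacet
facet normal -0.752 -0.646 0.129
outer loop
vertex 1.619 2.966 1.748
vertex 3.038 1.228 1.314
vertex 1.943 2.721 2.407
endloop
endfacet
facet normal -0.509 0.694 0.508
outer loop
vertex 1.619 2.966 1.748
vertex 1.943 2.721 2.407
vertex 2.483 3.447 1.956
endloop
endfacet
facet normal 0.509 -0.694 -0.508
outer loop
vertex 3.038 1.228 1.314
vertex 3.577 1.953 0.864
vertex 3.678 1.409 1.708
endloop
endfacet
facet normal -0.235 -0.680 0.694
outer loop
vertex 3.038 1.228 1.314
vertex 3.678 1.409 1.708
vertex 1.943 2.721 2.407
endloop
endfacet
facet normal -0.235 -0.680 0.694
outer loop
vertex 1.943 2.721 2.407
vertex 3.678 1.409 1.708
vertex 2.583 2.902 2.801
endloop
endfacet
facet normal -0.509 0.695 0.508
outer loop
vertex 1.943 2.721 2.407
vertex 2.583 2.902 2.801
vertex 2.483 3.447 1.956
endloop
endfacet
facet normal 0.509 -0.695 -0.509
outer loop
vertex 3.678 1.409 1.708
vertex 3.577 1.953 0.864
vertex 4.259 1.908 1.608
endloop
endfacet
facet normal 0.418 -0.316 0.851
outer loop
vertex 3.678 1.409 1.708
vertex 4.259 1.908 1.608
vertex 2.583 2.902 2.801
endloop
endfacet
facet normal 0.419 -0.316 0.851
outer loop
vertex 2.583 2.902 2.801
vertex 4.259 1.908 1.608
vertex 3.164 3.402 2.701
endloop
endfacet
facet normal -0.510 0.694 0.508
outer loop
vertex 2.583 2.902 2.801
vertex 3.164 3.402 2.701
vertex 2.483 3.447 1.956
endloop
endfacet
facet normal 0.509 -0.694 -0.509
outer loop
vertex 4.259 1.908 1.608
vertex 3.577 1.953 0.864
vertex 4.441 2.434 1.072
endloop
endfacet
facet normal 0.828 0.233 0.510
outer loop
vertex 4.259 1.908 1.608
vertex 4.441 2.434 1.072
vertex 3.164 3.402 2.701
endloop
endfacet
facet normal 0.828 0.234 0.510
outer loop
vertex 3.164 3.402 2.701
vertex 4.441 2.434 1.072
vertex 3.346 3.928 2.164
endloop
endfacet
facet normal -0.510 0.695 0.508
outer loop
vertex 3.164 3.402 2.701
vertex 3.346 3.928 2.164
vertex 2.483 3.447 1.956
endloop
endfacet
facet normal 0.509 -0.694 -0.508
outer loop
vertex 4.441 2.434 1.072
vertex 3.577 1.953 0.864
vertex 4.117 2.679 0.413
endloop
endfacet
facet normal 0.752 0.646 -0.130
outer loop
vertex 4.441 2.434 1.072
vertex 4.117 2.679 0.413
vertex 3.346 3.928 2.164
endloop
endfacet
facet normal 0.752 0.647 -0.130
outer loop
vertex 3.346 3.928 2.164
vertex 4.117 2.679 0.413
vertex 3.022 4.172 1.506
endloop
endfacet
facet normal -0.509 0.694 0.508
outer loop
vertex 3.346 3.928 2.164
vertex 3.022 4.172 1.506
vertex 2.483 3.447 1.956
endloop
endfacet

endsolid


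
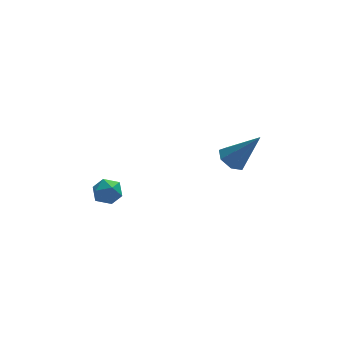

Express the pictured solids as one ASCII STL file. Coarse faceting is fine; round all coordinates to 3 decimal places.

solid 
facet normal -0.540 0.261 -0.800
outer loop
vertex 1.954 1.95 1.144
vertex 1.404 1.935 1.51
vertex 1.812 2.442 1.4
endloop
endfacet
facet normal 0.933 0.336 -0.128
outer loop
vertex 1.954 1.95 1.144
vertex 1.812 2.442 1.4
vertex 2.376 1.465 2.95
endloop
endfacet
facet normal -0.540 0.261 -0.800
outer loop
vertex 1.812 2.442 1.4
vertex 1.404 1.935 1.51
vertex 1.363 2.553 1.739
endloop
endfacet
facet normal 0.463 0.816 0.346
outer loop
vertex 1.812 2.442 1.4
vertex 1.363 2.553 1.739
vertex 2.376 1.465 2.95
endloop
endfacet
facet normal -0.540 0.261 -0.800
outer loop
vertex 1.363 2.553 1.739
vertex 1.404 1.935 1.51
vertex 0.946 2.198 1.905
endloop
endfacet
facet normal -0.230 0.621 0.750
outer loop
vertex 1.363 2.553 1.739
vertex 0.946 2.198 1.905
vertex 2.376 1.465 2.95
endloop
endfacet
facet normal -0.539 0.262 -0.800
outer loop
vertex 0.946 2.198 1.905
vertex 1.404 1.935 1.51
vertex 0.873 1.645 1.773
endloop
endfacet
facet normal -0.621 -0.104 0.777
outer loop
vertex 0.946 2.198 1.905
vertex 0.873 1.645 1.773
vertex 2.376 1.465 2.95
endloop
endfacet
facet normal -0.539 0.261 -0.801
outer loop
vertex 0.873 1.645 1.773
vertex 1.404 1.935 1.51
vertex 1.201 1.311 1.443
endloop
endfacet
facet normal -0.417 -0.812 0.408
outer loop
vertex 0.873 1.645 1.773
vertex 1.201 1.311 1.443
vertex 2.376 1.465 2.95
endloop
endfacet
facet normal -0.540 0.262 -0.800
outer loop
vertex 1.201 1.311 1.443
vertex 1.404 1.935 1.51
vertex 1.681 1.446 1.163
endloop
endfacet
facet normal 0.227 -0.971 -0.078
outer loop
vertex 1.201 1.311 1.443
vertex 1.681 1.446 1.163
vertex 2.376 1.465 2.95
endloop
endfacet
facet normal -0.540 0.262 -0.800
outer loop
vertex 1.681 1.446 1.163
vertex 1.404 1.935 1.51
vertex 1.954 1.95 1.144
endloop
endfacet
facet normal 0.829 -0.461 -0.317
outer loop
vertex 1.681 1.446 1.163
vertex 1.954 1.95 1.144
vertex 2.376 1.465 2.95
endloop
endfacet
facet normal -0.743 0.417 -0.523
outer loop
vertex -3.666 2.11 0.101
vertex -4.054 1.592 0.239
vertex -4.045 2.116 0.644
endloop
endfacet
facet normal -0.323 0.917 -0.235
outer loop
vertex -3.666 2.11 0.101
vertex -4.045 2.116 0.644
vertex -3.423 2.342 0.672
endloop
endfacet
facet normal 0.342 0.811 -0.475
outer loop
vertex -3.666 2.11 0.101
vertex -3.423 2.342 0.672
vertex -3.048 1.957 0.285
endloop
endfacet
facet normal 0.332 0.247 -0.910
outer loop
vertex -3.666 2.11 0.101
vertex -3.048 1.957 0.285
vertex -3.438 1.494 0.017
endloop
endfacet
facet normal -0.339 0.003 -0.941
outer loop
vertex -3.666 2.11 0.101
vertex -3.438 1.494 0.017
vertex -4.054 1.592 0.239
endloop
endfacet
facet normal -0.320 0.821 0.473
outer loop
vertex -3.423 2.342 0.672
vertex -4.045 2.116 0.644
vertex -3.662 1.966 1.163
endloop
endfacet
facet normal -1.000 0.013 0.005
outer loop
vertex -4.045 2.116 0.644
vertex -4.054 1.592 0.239
vertex -4.052 1.503 0.895
endloop
endfacet
facet normal -0.346 -0.656 -0.671
outer loop
vertex -4.054 1.592 0.239
vertex -3.438 1.494 0.017
vertex -3.677 1.118 0.508
endloop
endfacet
facet normal 0.739 -0.263 -0.621
outer loop
vertex -3.438 1.494 0.017
vertex -3.048 1.957 0.285
vertex -3.055 1.344 0.536
endloop
endfacet
facet normal 0.755 0.650 0.086
outer loop
vertex -3.048 1.957 0.285
vertex -3.423 2.342 0.672
vertex -3.046 1.868 0.941
endloop
endfacet
facet normal -0.332 -0.247 0.910
outer loop
vertex -3.434 1.35 1.079
vertex -3.662 1.966 1.163
vertex -4.052 1.503 0.895
endloop
endfacet
facet normal -0.342 -0.811 0.475
outer loop
vertex -3.434 1.35 1.079
vertex -4.052 1.503 0.895
vertex -3.677 1.118 0.508
endloop
endfacet
facet normal 0.323 -0.917 0.235
outer loop
vertex -3.434 1.35 1.079
vertex -3.677 1.118 0.508
vertex -3.055 1.344 0.536
endloop
endfacet
facet normal 0.743 -0.417 0.523
outer loop
vertex -3.434 1.35 1.079
vertex -3.055 1.344 0.536
vertex -3.046 1.868 0.941
endloop
endfacet
facet normal 0.339 -0.003 0.941
outer loop
vertex -3.434 1.35 1.079
vertex -3.046 1.868 0.941
vertex -3.662 1.966 1.163
endloop
endfacet
facet normal -0.739 0.263 0.621
outer loop
vertex -4.052 1.503 0.895
vertex -3.662 1.966 1.163
vertex -4.045 2.116 0.644
endloop
endfacet
facet normal -0.755 -0.650 -0.086
outer loop
vertex -3.677 1.118 0.508
vertex -4.052 1.503 0.895
vertex -4.054 1.592 0.239
endloop
endfacet
facet normal 0.320 -0.821 -0.473
outer loop
vertex -3.055 1.344 0.536
vertex -3.677 1.118 0.508
vertex -3.438 1.494 0.017
endloop
endfacet
facet normal 1.000 -0.013 -0.005
outer loop
vertex -3.046 1.868 0.941
vertex -3.055 1.344 0.536
vertex -3.048 1.957 0.285
endloop
endfacet
facet normal 0.346 0.656 0.671
outer loop
vertex -3.662 1.966 1.163
vertex -3.046 1.868 0.941
vertex -3.423 2.342 0.672
endloop
endfacet

endsolid


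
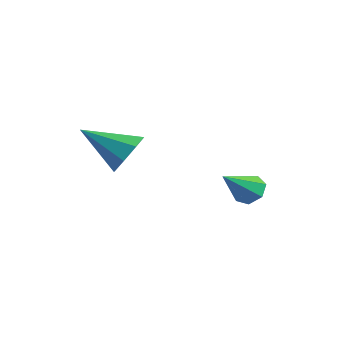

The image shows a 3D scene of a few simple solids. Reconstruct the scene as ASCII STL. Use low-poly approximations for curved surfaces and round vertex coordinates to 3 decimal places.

solid 
facet normal -0.167 0.788 -0.593
outer loop
vertex 2.665 2.448 -2.568
vertex 2.16 2.059 -2.943
vertex 2.064 2.487 -2.347
endloop
endfacet
facet normal 0.346 0.301 0.889
outer loop
vertex 2.665 2.448 -2.568
vertex 2.064 2.487 -2.347
vertex 2.46 0.641 -1.877
endloop
endfacet
facet normal -0.166 0.788 -0.593
outer loop
vertex 2.064 2.487 -2.347
vertex 2.16 2.059 -2.943
vertex 1.534 2.204 -2.575
endloop
endfacet
facet normal -0.449 0.129 0.884
outer loop
vertex 2.064 2.487 -2.347
vertex 1.534 2.204 -2.575
vertex 2.46 0.641 -1.877
endloop
endfacet
facet normal -0.166 0.788 -0.593
outer loop
vertex 1.534 2.204 -2.575
vertex 2.16 2.059 -2.943
vertex 1.476 1.812 -3.08
endloop
endfacet
facet normal -0.863 -0.347 0.368
outer loop
vertex 1.534 2.204 -2.575
vertex 1.476 1.812 -3.08
vertex 2.46 0.641 -1.877
endloop
endfacet
facet normal -0.166 0.788 -0.593
outer loop
vertex 1.476 1.812 -3.08
vertex 2.16 2.059 -2.943
vertex 1.933 1.606 -3.482
endloop
endfacet
facet normal -0.583 -0.767 -0.270
outer loop
vertex 1.476 1.812 -3.08
vertex 1.933 1.606 -3.482
vertex 2.46 0.641 -1.877
endloop
endfacet
facet normal -0.167 0.788 -0.592
outer loop
vertex 1.933 1.606 -3.482
vertex 2.16 2.059 -2.943
vertex 2.561 1.742 -3.478
endloop
endfacet
facet normal 0.180 -0.816 -0.550
outer loop
vertex 1.933 1.606 -3.482
vertex 2.561 1.742 -3.478
vertex 2.46 0.641 -1.877
endloop
endfacet
facet normal -0.167 0.788 -0.592
outer loop
vertex 2.561 1.742 -3.478
vertex 2.16 2.059 -2.943
vertex 2.886 2.117 -3.071
endloop
endfacet
facet normal 0.851 -0.456 -0.260
outer loop
vertex 2.561 1.742 -3.478
vertex 2.886 2.117 -3.071
vertex 2.46 0.641 -1.877
endloop
endfacet
facet normal -0.167 0.788 -0.592
outer loop
vertex 2.886 2.117 -3.071
vertex 2.16 2.059 -2.943
vertex 2.665 2.448 -2.568
endloop
endfacet
facet normal 0.924 0.040 0.380
outer loop
vertex 2.886 2.117 -3.071
vertex 2.665 2.448 -2.568
vertex 2.46 0.641 -1.877
endloop
endfacet
facet normal 0.569 0.628 -0.531
outer loop
vertex 1.121 -1.88 0.154
vertex 0.786 -2.321 -0.726
vertex 0.466 -1.529 -0.132
endloop
endfacet
facet normal -0.226 0.326 0.918
outer loop
vertex 1.121 -1.88 0.154
vertex 0.466 -1.529 -0.132
vertex -0.426 -3.659 0.406
endloop
endfacet
facet normal 0.569 0.628 -0.531
outer loop
vertex 0.466 -1.529 -0.132
vertex 0.786 -2.321 -0.726
vertex -0.001 -1.643 -0.767
endloop
endfacet
facet normal -0.760 0.439 0.480
outer loop
vertex 0.466 -1.529 -0.132
vertex -0.001 -1.643 -0.767
vertex -0.426 -3.659 0.406
endloop
endfacet
facet normal 0.569 0.628 -0.532
outer loop
vertex -0.001 -1.643 -0.767
vertex 0.786 -2.321 -0.726
vertex -0.007 -2.154 -1.377
endloop
endfacet
facet normal -0.984 0.143 -0.110
outer loop
vertex -0.001 -1.643 -0.767
vertex -0.007 -2.154 -1.377
vertex -0.426 -3.659 0.406
endloop
endfacet
facet normal 0.569 0.628 -0.532
outer loop
vertex -0.007 -2.154 -1.377
vertex 0.786 -2.321 -0.726
vertex 0.451 -2.763 -1.606
endloop
endfacet
facet normal -0.769 -0.388 -0.508
outer loop
vertex -0.007 -2.154 -1.377
vertex 0.451 -2.763 -1.606
vertex -0.426 -3.659 0.406
endloop
endfacet
facet normal 0.568 0.628 -0.532
outer loop
vertex 0.451 -2.763 -1.606
vertex 0.786 -2.321 -0.726
vertex 1.106 -3.113 -1.319
endloop
endfacet
facet normal -0.240 -0.844 -0.480
outer loop
vertex 0.451 -2.763 -1.606
vertex 1.106 -3.113 -1.319
vertex -0.426 -3.659 0.406
endloop
endfacet
facet normal 0.569 0.628 -0.531
outer loop
vertex 1.106 -3.113 -1.319
vertex 0.786 -2.321 -0.726
vertex 1.573 -3.0 -0.685
endloop
endfacet
facet normal 0.291 -0.956 -0.044
outer loop
vertex 1.106 -3.113 -1.319
vertex 1.573 -3.0 -0.685
vertex -0.426 -3.659 0.406
endloop
endfacet
facet normal 0.569 0.628 -0.531
outer loop
vertex 1.573 -3.0 -0.685
vertex 0.786 -2.321 -0.726
vertex 1.579 -2.489 -0.074
endloop
endfacet
facet normal 0.516 -0.660 0.547
outer loop
vertex 1.573 -3.0 -0.685
vertex 1.579 -2.489 -0.074
vertex -0.426 -3.659 0.406
endloop
endfacet
facet normal 0.570 0.627 -0.531
outer loop
vertex 1.579 -2.489 -0.074
vertex 0.786 -2.321 -0.726
vertex 1.121 -1.88 0.154
endloop
endfacet
facet normal 0.301 -0.128 0.945
outer loop
vertex 1.579 -2.489 -0.074
vertex 1.121 -1.88 0.154
vertex -0.426 -3.659 0.406
endloop
endfacet

endsolid


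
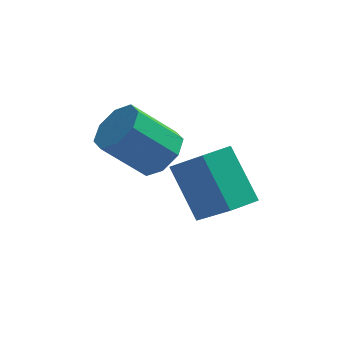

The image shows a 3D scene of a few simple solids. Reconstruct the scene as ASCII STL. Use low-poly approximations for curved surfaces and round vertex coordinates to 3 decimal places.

solid 
facet normal 0.690 0.126 -0.712
outer loop
vertex 2.152 -0.982 -0.893
vertex 1.605 -1.032 -1.432
vertex 1.919 -0.458 -1.026
endloop
endfacet
facet normal 0.605 0.438 0.665
outer loop
vertex 2.152 -0.982 -0.893
vertex 1.919 -0.458 -1.026
vertex 1.082 -1.178 0.211
endloop
endfacet
facet normal 0.605 0.438 0.665
outer loop
vertex 1.082 -1.178 0.211
vertex 1.919 -0.458 -1.026
vertex 0.849 -0.654 0.078
endloop
endfacet
facet normal -0.690 -0.126 0.712
outer loop
vertex 1.082 -1.178 0.211
vertex 0.849 -0.654 0.078
vertex 0.535 -1.228 -0.328
endloop
endfacet
facet normal 0.690 0.127 -0.713
outer loop
vertex 1.919 -0.458 -1.026
vertex 1.605 -1.032 -1.432
vertex 1.501 -0.27 -1.397
endloop
endfacet
facet normal 0.148 0.939 0.310
outer loop
vertex 1.919 -0.458 -1.026
vertex 1.501 -0.27 -1.397
vertex 0.849 -0.654 0.078
endloop
endfacet
facet normal 0.148 0.939 0.310
outer loop
vertex 0.849 -0.654 0.078
vertex 1.501 -0.27 -1.397
vertex 0.431 -0.466 -0.293
endloop
endfacet
facet normal -0.690 -0.127 0.713
outer loop
vertex 0.849 -0.654 0.078
vertex 0.431 -0.466 -0.293
vertex 0.535 -1.228 -0.328
endloop
endfacet
facet normal 0.691 0.127 -0.712
outer loop
vertex 1.501 -0.27 -1.397
vertex 1.605 -1.032 -1.432
vertex 1.145 -0.529 -1.789
endloop
endfacet
facet normal -0.397 0.889 -0.227
outer loop
vertex 1.501 -0.27 -1.397
vertex 1.145 -0.529 -1.789
vertex 0.431 -0.466 -0.293
endloop
endfacet
facet normal -0.396 0.890 -0.226
outer loop
vertex 0.431 -0.466 -0.293
vertex 1.145 -0.529 -1.789
vertex 0.075 -0.724 -0.685
endloop
endfacet
facet normal -0.691 -0.127 0.711
outer loop
vertex 0.431 -0.466 -0.293
vertex 0.075 -0.724 -0.685
vertex 0.535 -1.228 -0.328
endloop
endfacet
facet normal 0.690 0.126 -0.712
outer loop
vertex 1.145 -0.529 -1.789
vertex 1.605 -1.032 -1.432
vertex 1.058 -1.082 -1.971
endloop
endfacet
facet normal -0.708 0.319 -0.630
outer loop
vertex 1.145 -0.529 -1.789
vertex 1.058 -1.082 -1.971
vertex 0.075 -0.724 -0.685
endloop
endfacet
facet normal -0.708 0.318 -0.630
outer loop
vertex 0.075 -0.724 -0.685
vertex 1.058 -1.082 -1.971
vertex -0.012 -1.278 -0.867
endloop
endfacet
facet normal -0.690 -0.126 0.712
outer loop
vertex 0.075 -0.724 -0.685
vertex -0.012 -1.278 -0.867
vertex 0.535 -1.228 -0.328
endloop
endfacet
facet normal 0.690 0.126 -0.712
outer loop
vertex 1.058 -1.082 -1.971
vertex 1.605 -1.032 -1.432
vertex 1.291 -1.606 -1.838
endloop
endfacet
facet normal -0.605 -0.438 -0.665
outer loop
vertex 1.058 -1.082 -1.971
vertex 1.291 -1.606 -1.838
vertex -0.012 -1.278 -0.867
endloop
endfacet
facet normal -0.605 -0.438 -0.665
outer loop
vertex -0.012 -1.278 -0.867
vertex 1.291 -1.606 -1.838
vertex 0.221 -1.802 -0.734
endloop
endfacet
facet normal -0.690 -0.126 0.712
outer loop
vertex -0.012 -1.278 -0.867
vertex 0.221 -1.802 -0.734
vertex 0.535 -1.228 -0.328
endloop
endfacet
facet normal 0.690 0.127 -0.713
outer loop
vertex 1.291 -1.606 -1.838
vertex 1.605 -1.032 -1.432
vertex 1.709 -1.794 -1.467
endloop
endfacet
facet normal -0.148 -0.939 -0.310
outer loop
vertex 1.291 -1.606 -1.838
vertex 1.709 -1.794 -1.467
vertex 0.221 -1.802 -0.734
endloop
endfacet
facet normal -0.148 -0.939 -0.310
outer loop
vertex 0.221 -1.802 -0.734
vertex 1.709 -1.794 -1.467
vertex 0.639 -1.99 -0.363
endloop
endfacet
facet normal -0.690 -0.127 0.713
outer loop
vertex 0.221 -1.802 -0.734
vertex 0.639 -1.99 -0.363
vertex 0.535 -1.228 -0.328
endloop
endfacet
facet normal 0.691 0.127 -0.711
outer loop
vertex 1.709 -1.794 -1.467
vertex 1.605 -1.032 -1.432
vertex 2.065 -1.536 -1.075
endloop
endfacet
facet normal 0.396 -0.890 0.226
outer loop
vertex 1.709 -1.794 -1.467
vertex 2.065 -1.536 -1.075
vertex 0.639 -1.99 -0.363
endloop
endfacet
facet normal 0.397 -0.889 0.227
outer loop
vertex 0.639 -1.99 -0.363
vertex 2.065 -1.536 -1.075
vertex 0.995 -1.731 0.029
endloop
endfacet
facet normal -0.691 -0.127 0.712
outer loop
vertex 0.639 -1.99 -0.363
vertex 0.995 -1.731 0.029
vertex 0.535 -1.228 -0.328
endloop
endfacet
facet normal 0.690 0.126 -0.712
outer loop
vertex 2.065 -1.536 -1.075
vertex 1.605 -1.032 -1.432
vertex 2.152 -0.982 -0.893
endloop
endfacet
facet normal 0.708 -0.318 0.630
outer loop
vertex 2.065 -1.536 -1.075
vertex 2.152 -0.982 -0.893
vertex 0.995 -1.731 0.029
endloop
endfacet
facet normal 0.708 -0.319 0.630
outer loop
vertex 0.995 -1.731 0.029
vertex 2.152 -0.982 -0.893
vertex 1.082 -1.178 0.211
endloop
endfacet
facet normal -0.690 -0.126 0.712
outer loop
vertex 0.995 -1.731 0.029
vertex 1.082 -1.178 0.211
vertex 0.535 -1.228 -0.328
endloop
endfacet
facet normal -0.423 0.550 0.720
outer loop
vertex 2.673 -1.984 -0.697
vertex 3.318 -1.418 -0.751
vertex 1.819 -1.12 -1.858
endloop
endfacet
facet normal -0.751 -0.658 0.063
outer loop
vertex 2.542 -2.062 -3.089
vertex 2.673 -1.984 -0.697
vertex 1.819 -1.12 -1.858
endloop
endfacet
facet normal -0.422 0.551 0.720
outer loop
vertex 1.819 -1.12 -1.858
vertex 3.318 -1.418 -0.751
vertex 2.465 -0.555 -1.912
endloop
endfacet
facet normal -0.507 0.514 -0.691
outer loop
vertex 2.465 -0.555 -1.912
vertex 2.542 -2.062 -3.089
vertex 1.819 -1.12 -1.858
endloop
endfacet
facet normal 0.508 -0.513 0.691
outer loop
vertex 2.673 -1.984 -0.697
vertex 4.041 -2.36 -1.982
vertex 3.318 -1.418 -0.751
endloop
endfacet
facet normal -0.751 -0.658 0.063
outer loop
vertex 3.395 -2.925 -1.928
vertex 2.673 -1.984 -0.697
vertex 2.542 -2.062 -3.089
endloop
endfacet
facet normal 0.508 -0.514 0.691
outer loop
vertex 3.395 -2.925 -1.928
vertex 4.041 -2.36 -1.982
vertex 2.673 -1.984 -0.697
endloop
endfacet
facet normal 0.751 0.658 -0.063
outer loop
vertex 3.318 -1.418 -0.751
vertex 4.041 -2.36 -1.982
vertex 2.465 -0.555 -1.912
endloop
endfacet
facet normal -0.509 0.514 -0.691
outer loop
vertex 3.187 -1.496 -3.143
vertex 2.542 -2.062 -3.089
vertex 2.465 -0.555 -1.912
endloop
endfacet
facet normal 0.751 0.658 -0.063
outer loop
vertex 2.465 -0.555 -1.912
vertex 4.041 -2.36 -1.982
vertex 3.187 -1.496 -3.143
endloop
endfacet
facet normal 0.423 -0.551 -0.720
outer loop
vertex 3.187 -1.496 -3.143
vertex 3.395 -2.925 -1.928
vertex 2.542 -2.062 -3.089
endloop
endfacet
facet normal 0.422 -0.551 -0.720
outer loop
vertex 4.041 -2.36 -1.982
vertex 3.395 -2.925 -1.928
vertex 3.187 -1.496 -3.143
endloop
endfacet

endsolid


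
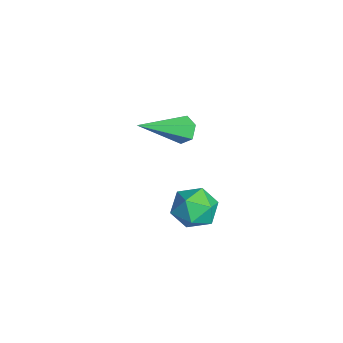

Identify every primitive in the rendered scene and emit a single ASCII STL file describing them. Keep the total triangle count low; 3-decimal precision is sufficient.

solid 
facet normal -0.280 -0.254 0.926
outer loop
vertex -0.657 0.262 0.875
vertex -0.866 -0.421 0.624
vertex -0.159 -0.309 0.869
endloop
endfacet
facet normal 0.257 0.214 0.943
outer loop
vertex -0.657 0.262 0.875
vertex -0.159 -0.309 0.869
vertex 0.057 0.384 0.653
endloop
endfacet
facet normal 0.048 0.802 0.596
outer loop
vertex -0.657 0.262 0.875
vertex 0.057 0.384 0.653
vertex -0.517 0.7 0.274
endloop
endfacet
facet normal -0.618 0.697 0.364
outer loop
vertex -0.657 0.262 0.875
vertex -0.517 0.7 0.274
vertex -1.088 0.203 0.256
endloop
endfacet
facet normal -0.822 0.043 0.568
outer loop
vertex -0.657 0.262 0.875
vertex -1.088 0.203 0.256
vertex -0.866 -0.421 0.624
endloop
endfacet
facet normal 0.807 -0.069 0.586
outer loop
vertex 0.057 0.384 0.653
vertex -0.159 -0.309 0.869
vertex 0.288 -0.223 0.264
endloop
endfacet
facet normal -0.062 -0.827 0.558
outer loop
vertex -0.159 -0.309 0.869
vertex -0.866 -0.421 0.624
vertex -0.283 -0.72 0.246
endloop
endfacet
facet normal -0.938 -0.345 -0.019
outer loop
vertex -0.866 -0.421 0.624
vertex -1.088 0.203 0.256
vertex -0.857 -0.404 -0.133
endloop
endfacet
facet normal -0.609 0.712 -0.349
outer loop
vertex -1.088 0.203 0.256
vertex -0.517 0.7 0.274
vertex -0.641 0.289 -0.349
endloop
endfacet
facet normal 0.469 0.883 0.025
outer loop
vertex -0.517 0.7 0.274
vertex 0.057 0.384 0.653
vertex 0.066 0.401 -0.104
endloop
endfacet
facet normal 0.618 -0.697 -0.364
outer loop
vertex -0.143 -0.282 -0.355
vertex 0.288 -0.223 0.264
vertex -0.283 -0.72 0.246
endloop
endfacet
facet normal -0.048 -0.802 -0.596
outer loop
vertex -0.143 -0.282 -0.355
vertex -0.283 -0.72 0.246
vertex -0.857 -0.404 -0.133
endloop
endfacet
facet normal -0.257 -0.214 -0.943
outer loop
vertex -0.143 -0.282 -0.355
vertex -0.857 -0.404 -0.133
vertex -0.641 0.289 -0.349
endloop
endfacet
facet normal 0.280 0.254 -0.926
outer loop
vertex -0.143 -0.282 -0.355
vertex -0.641 0.289 -0.349
vertex 0.066 0.401 -0.104
endloop
endfacet
facet normal 0.822 -0.043 -0.568
outer loop
vertex -0.143 -0.282 -0.355
vertex 0.066 0.401 -0.104
vertex 0.288 -0.223 0.264
endloop
endfacet
facet normal 0.609 -0.712 0.349
outer loop
vertex -0.283 -0.72 0.246
vertex 0.288 -0.223 0.264
vertex -0.159 -0.309 0.869
endloop
endfacet
facet normal -0.469 -0.883 -0.025
outer loop
vertex -0.857 -0.404 -0.133
vertex -0.283 -0.72 0.246
vertex -0.866 -0.421 0.624
endloop
endfacet
facet normal -0.807 0.069 -0.586
outer loop
vertex -0.641 0.289 -0.349
vertex -0.857 -0.404 -0.133
vertex -1.088 0.203 0.256
endloop
endfacet
facet normal 0.062 0.827 -0.558
outer loop
vertex 0.066 0.401 -0.104
vertex -0.641 0.289 -0.349
vertex -0.517 0.7 0.274
endloop
endfacet
facet normal 0.938 0.345 0.019
outer loop
vertex 0.288 -0.223 0.264
vertex 0.066 0.401 -0.104
vertex 0.057 0.384 0.653
endloop
endfacet
facet normal -0.331 0.786 -0.521
outer loop
vertex -3.871 0.67 0.84
vertex -4.068 0.355 0.49
vertex -4.349 0.501 0.889
endloop
endfacet
facet normal -0.020 0.331 0.943
outer loop
vertex -3.871 0.67 0.84
vertex -4.349 0.501 0.889
vertex -3.432 -1.155 1.49
endloop
endfacet
facet normal -0.330 0.787 -0.521
outer loop
vertex -4.349 0.501 0.889
vertex -4.068 0.355 0.49
vertex -4.546 0.187 0.539
endloop
endfacet
facet normal -0.765 -0.202 0.612
outer loop
vertex -4.349 0.501 0.889
vertex -4.546 0.187 0.539
vertex -3.432 -1.155 1.49
endloop
endfacet
facet normal -0.330 0.787 -0.521
outer loop
vertex -4.546 0.187 0.539
vertex -4.068 0.355 0.49
vertex -4.265 0.041 0.14
endloop
endfacet
facet normal -0.672 -0.709 -0.214
outer loop
vertex -4.546 0.187 0.539
vertex -4.265 0.041 0.14
vertex -3.432 -1.155 1.49
endloop
endfacet
facet normal -0.331 0.787 -0.520
outer loop
vertex -4.265 0.041 0.14
vertex -4.068 0.355 0.49
vertex -3.786 0.21 0.091
endloop
endfacet
facet normal 0.169 -0.684 -0.710
outer loop
vertex -4.265 0.041 0.14
vertex -3.786 0.21 0.091
vertex -3.432 -1.155 1.49
endloop
endfacet
facet normal -0.331 0.787 -0.520
outer loop
vertex -3.786 0.21 0.091
vertex -4.068 0.355 0.49
vertex -3.589 0.524 0.441
endloop
endfacet
facet normal 0.913 -0.151 -0.378
outer loop
vertex -3.786 0.21 0.091
vertex -3.589 0.524 0.441
vertex -3.432 -1.155 1.49
endloop
endfacet
facet normal -0.331 0.786 -0.522
outer loop
vertex -3.589 0.524 0.441
vertex -4.068 0.355 0.49
vertex -3.871 0.67 0.84
endloop
endfacet
facet normal 0.819 0.357 0.449
outer loop
vertex -3.589 0.524 0.441
vertex -3.871 0.67 0.84
vertex -3.432 -1.155 1.49
endloop
endfacet

endsolid


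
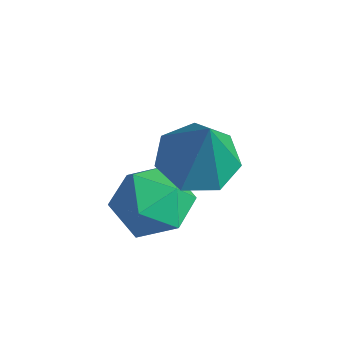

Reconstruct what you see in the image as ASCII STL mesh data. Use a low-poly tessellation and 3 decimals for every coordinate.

solid 
facet normal -0.345 0.105 -0.933
outer loop
vertex 1.536 3.198 -3.067
vertex 0.627 3.306 -2.719
vertex 1.301 3.996 -2.89
endloop
endfacet
facet normal 0.958 0.250 0.143
outer loop
vertex 1.536 3.198 -3.067
vertex 1.301 3.996 -2.89
vertex 1.253 3.114 -1.021
endloop
endfacet
facet normal -0.345 0.106 -0.933
outer loop
vertex 1.301 3.996 -2.89
vertex 0.627 3.306 -2.719
vertex 0.558 4.274 -2.584
endloop
endfacet
facet normal 0.459 0.799 0.389
outer loop
vertex 1.301 3.996 -2.89
vertex 0.558 4.274 -2.584
vertex 1.253 3.114 -1.021
endloop
endfacet
facet normal -0.344 0.106 -0.933
outer loop
vertex 0.558 4.274 -2.584
vertex 0.627 3.306 -2.719
vertex -0.133 3.823 -2.38
endloop
endfacet
facet normal -0.272 0.711 0.649
outer loop
vertex 0.558 4.274 -2.584
vertex -0.133 3.823 -2.38
vertex 1.253 3.114 -1.021
endloop
endfacet
facet normal -0.344 0.106 -0.933
outer loop
vertex -0.133 3.823 -2.38
vertex 0.627 3.306 -2.719
vertex -0.253 2.983 -2.431
endloop
endfacet
facet normal -0.685 0.054 0.727
outer loop
vertex -0.133 3.823 -2.38
vertex -0.253 2.983 -2.431
vertex 1.253 3.114 -1.021
endloop
endfacet
facet normal -0.344 0.106 -0.933
outer loop
vertex -0.253 2.983 -2.431
vertex 0.627 3.306 -2.719
vertex 0.29 2.385 -2.699
endloop
endfacet
facet normal -0.469 -0.679 0.564
outer loop
vertex -0.253 2.983 -2.431
vertex 0.29 2.385 -2.699
vertex 1.253 3.114 -1.021
endloop
endfacet
facet normal -0.344 0.106 -0.933
outer loop
vertex 0.29 2.385 -2.699
vertex 0.627 3.306 -2.719
vertex 1.087 2.481 -2.982
endloop
endfacet
facet normal 0.213 -0.935 0.284
outer loop
vertex 0.29 2.385 -2.699
vertex 1.087 2.481 -2.982
vertex 1.253 3.114 -1.021
endloop
endfacet
facet normal -0.345 0.105 -0.933
outer loop
vertex 1.087 2.481 -2.982
vertex 0.627 3.306 -2.719
vertex 1.536 3.198 -3.067
endloop
endfacet
facet normal 0.849 -0.520 0.096
outer loop
vertex 1.087 2.481 -2.982
vertex 1.536 3.198 -3.067
vertex 1.253 3.114 -1.021
endloop
endfacet
facet normal -0.710 0.211 0.671
outer loop
vertex -0.542 2.243 -3.659
vertex 0.089 1.95 -2.899
vertex 0.083 2.931 -3.214
endloop
endfacet
facet normal -0.767 0.634 0.098
outer loop
vertex -0.542 2.243 -3.659
vertex 0.083 2.931 -3.214
vertex -0.044 2.936 -4.237
endloop
endfacet
facet normal -0.853 0.216 -0.475
outer loop
vertex -0.542 2.243 -3.659
vertex -0.044 2.936 -4.237
vertex -0.116 1.958 -4.553
endloop
endfacet
facet normal -0.849 -0.463 -0.257
outer loop
vertex -0.542 2.243 -3.659
vertex -0.116 1.958 -4.553
vertex -0.034 1.349 -3.727
endloop
endfacet
facet normal -0.761 -0.467 0.452
outer loop
vertex -0.542 2.243 -3.659
vertex -0.034 1.349 -3.727
vertex 0.089 1.95 -2.899
endloop
endfacet
facet normal -0.152 0.988 0.024
outer loop
vertex -0.044 2.936 -4.237
vertex 0.083 2.931 -3.214
vertex 0.894 3.071 -3.833
endloop
endfacet
facet normal -0.060 0.305 0.950
outer loop
vertex 0.083 2.931 -3.214
vertex 0.089 1.95 -2.899
vertex 0.976 2.462 -3.007
endloop
endfacet
facet normal -0.143 -0.791 0.595
outer loop
vertex 0.089 1.95 -2.899
vertex -0.034 1.349 -3.727
vertex 0.904 1.484 -3.323
endloop
endfacet
facet normal -0.285 -0.785 -0.550
outer loop
vertex -0.034 1.349 -3.727
vertex -0.116 1.958 -4.553
vertex 0.777 1.489 -4.346
endloop
endfacet
facet normal -0.291 0.313 -0.904
outer loop
vertex -0.116 1.958 -4.553
vertex -0.044 2.936 -4.237
vertex 0.771 2.47 -4.661
endloop
endfacet
facet normal 0.849 0.463 0.257
outer loop
vertex 1.402 2.177 -3.901
vertex 0.894 3.071 -3.833
vertex 0.976 2.462 -3.007
endloop
endfacet
facet normal 0.853 -0.216 0.475
outer loop
vertex 1.402 2.177 -3.901
vertex 0.976 2.462 -3.007
vertex 0.904 1.484 -3.323
endloop
endfacet
facet normal 0.767 -0.634 -0.098
outer loop
vertex 1.402 2.177 -3.901
vertex 0.904 1.484 -3.323
vertex 0.777 1.489 -4.346
endloop
endfacet
facet normal 0.710 -0.211 -0.671
outer loop
vertex 1.402 2.177 -3.901
vertex 0.777 1.489 -4.346
vertex 0.771 2.47 -4.661
endloop
endfacet
facet normal 0.761 0.467 -0.452
outer loop
vertex 1.402 2.177 -3.901
vertex 0.771 2.47 -4.661
vertex 0.894 3.071 -3.833
endloop
endfacet
facet normal 0.285 0.785 0.550
outer loop
vertex 0.976 2.462 -3.007
vertex 0.894 3.071 -3.833
vertex 0.083 2.931 -3.214
endloop
endfacet
facet normal 0.291 -0.313 0.904
outer loop
vertex 0.904 1.484 -3.323
vertex 0.976 2.462 -3.007
vertex 0.089 1.95 -2.899
endloop
endfacet
facet normal 0.152 -0.988 -0.024
outer loop
vertex 0.777 1.489 -4.346
vertex 0.904 1.484 -3.323
vertex -0.034 1.349 -3.727
endloop
endfacet
facet normal 0.060 -0.305 -0.950
outer loop
vertex 0.771 2.47 -4.661
vertex 0.777 1.489 -4.346
vertex -0.116 1.958 -4.553
endloop
endfacet
facet normal 0.143 0.791 -0.595
outer loop
vertex 0.894 3.071 -3.833
vertex 0.771 2.47 -4.661
vertex -0.044 2.936 -4.237
endloop
endfacet

endsolid


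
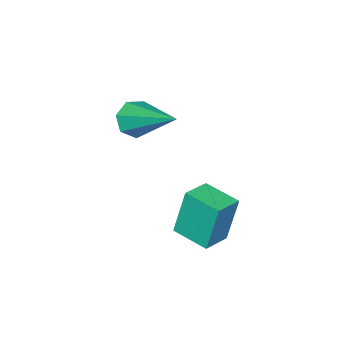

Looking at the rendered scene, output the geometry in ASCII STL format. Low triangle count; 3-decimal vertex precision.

solid 
facet normal -0.158 -0.864 -0.478
outer loop
vertex -3.234 -3.09 0.433
vertex -3.754 -2.833 0.141
vertex -3.136 -2.835 -0.06
endloop
endfacet
facet normal 0.978 0.021 0.205
outer loop
vertex -3.234 -3.09 0.433
vertex -3.136 -2.835 -0.06
vertex -3.426 -1.027 1.139
endloop
endfacet
facet normal -0.158 -0.864 -0.478
outer loop
vertex -3.136 -2.835 -0.06
vertex -3.754 -2.833 0.141
vertex -3.504 -2.578 -0.403
endloop
endfacet
facet normal 0.757 0.441 -0.482
outer loop
vertex -3.136 -2.835 -0.06
vertex -3.504 -2.578 -0.403
vertex -3.426 -1.027 1.139
endloop
endfacet
facet normal -0.157 -0.865 -0.477
outer loop
vertex -3.504 -2.578 -0.403
vertex -3.754 -2.833 0.141
vertex -4.061 -2.514 -0.336
endloop
endfacet
facet normal -0.004 0.705 -0.709
outer loop
vertex -3.504 -2.578 -0.403
vertex -4.061 -2.514 -0.336
vertex -3.426 -1.027 1.139
endloop
endfacet
facet normal -0.157 -0.865 -0.477
outer loop
vertex -4.061 -2.514 -0.336
vertex -3.754 -2.833 0.141
vertex -4.386 -2.69 0.09
endloop
endfacet
facet normal -0.730 0.613 -0.304
outer loop
vertex -4.061 -2.514 -0.336
vertex -4.386 -2.69 0.09
vertex -3.426 -1.027 1.139
endloop
endfacet
facet normal -0.157 -0.864 -0.479
outer loop
vertex -4.386 -2.69 0.09
vertex -3.754 -2.833 0.141
vertex -4.236 -2.974 0.553
endloop
endfacet
facet normal -0.873 0.235 0.427
outer loop
vertex -4.386 -2.69 0.09
vertex -4.236 -2.974 0.553
vertex -3.426 -1.027 1.139
endloop
endfacet
facet normal -0.157 -0.864 -0.479
outer loop
vertex -4.236 -2.974 0.553
vertex -3.754 -2.833 0.141
vertex -3.723 -3.152 0.706
endloop
endfacet
facet normal -0.328 -0.144 0.933
outer loop
vertex -4.236 -2.974 0.553
vertex -3.723 -3.152 0.706
vertex -3.426 -1.027 1.139
endloop
endfacet
facet normal -0.158 -0.864 -0.479
outer loop
vertex -3.723 -3.152 0.706
vertex -3.754 -2.833 0.141
vertex -3.234 -3.09 0.433
endloop
endfacet
facet normal 0.496 -0.239 0.835
outer loop
vertex -3.723 -3.152 0.706
vertex -3.234 -3.09 0.433
vertex -3.426 -1.027 1.139
endloop
endfacet
facet normal -0.988 -0.060 -0.142
outer loop
vertex -3.242 0.185 -0.759
vertex -3.285 1.301 -0.93
vertex -3.014 -0.035 -2.256
endloop
endfacet
facet normal 0.039 -0.988 0.151
outer loop
vertex -2.135 0.019 -2.13
vertex -3.242 0.185 -0.759
vertex -3.014 -0.035 -2.256
endloop
endfacet
facet normal -0.988 -0.061 -0.141
outer loop
vertex -3.014 -0.035 -2.256
vertex -3.285 1.301 -0.93
vertex -3.058 1.081 -2.427
endloop
endfacet
facet normal 0.149 -0.144 -0.978
outer loop
vertex -3.058 1.081 -2.427
vertex -2.135 0.019 -2.13
vertex -3.014 -0.035 -2.256
endloop
endfacet
facet normal -0.149 0.144 0.978
outer loop
vertex -3.242 0.185 -0.759
vertex -2.406 1.355 -0.804
vertex -3.285 1.301 -0.93
endloop
endfacet
facet normal 0.039 -0.988 0.151
outer loop
vertex -2.362 0.239 -0.633
vertex -3.242 0.185 -0.759
vertex -2.135 0.019 -2.13
endloop
endfacet
facet normal -0.149 0.144 0.978
outer loop
vertex -2.362 0.239 -0.633
vertex -2.406 1.355 -0.804
vertex -3.242 0.185 -0.759
endloop
endfacet
facet normal -0.039 0.988 -0.151
outer loop
vertex -3.285 1.301 -0.93
vertex -2.406 1.355 -0.804
vertex -3.058 1.081 -2.427
endloop
endfacet
facet normal 0.149 -0.144 -0.978
outer loop
vertex -2.178 1.135 -2.301
vertex -2.135 0.019 -2.13
vertex -3.058 1.081 -2.427
endloop
endfacet
facet normal -0.039 0.988 -0.151
outer loop
vertex -3.058 1.081 -2.427
vertex -2.406 1.355 -0.804
vertex -2.178 1.135 -2.301
endloop
endfacet
facet normal 0.988 0.060 0.141
outer loop
vertex -2.178 1.135 -2.301
vertex -2.362 0.239 -0.633
vertex -2.135 0.019 -2.13
endloop
endfacet
facet normal 0.988 0.061 0.142
outer loop
vertex -2.406 1.355 -0.804
vertex -2.362 0.239 -0.633
vertex -2.178 1.135 -2.301
endloop
endfacet

endsolid
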